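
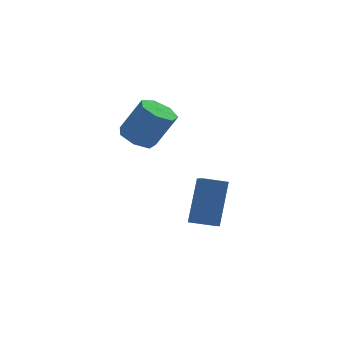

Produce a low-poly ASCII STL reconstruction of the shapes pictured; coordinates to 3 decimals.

solid 
facet normal -0.485 0.103 -0.869
outer loop
vertex -1.411 2.354 1.261
vertex -1.948 1.825 1.498
vertex -1.954 2.609 1.594
endloop
endfacet
facet normal 0.373 0.923 -0.099
outer loop
vertex -1.411 2.354 1.261
vertex -1.954 2.609 1.594
vertex -0.616 2.185 2.686
endloop
endfacet
facet normal 0.372 0.923 -0.098
outer loop
vertex -0.616 2.185 2.686
vertex -1.954 2.609 1.594
vertex -1.158 2.439 3.019
endloop
endfacet
facet normal 0.485 -0.104 0.868
outer loop
vertex -0.616 2.185 2.686
vertex -1.158 2.439 3.019
vertex -1.152 1.655 2.922
endloop
endfacet
facet normal -0.485 0.103 -0.868
outer loop
vertex -1.954 2.609 1.594
vertex -1.948 1.825 1.498
vertex -2.492 2.273 1.855
endloop
endfacet
facet normal -0.386 0.866 0.319
outer loop
vertex -1.954 2.609 1.594
vertex -2.492 2.273 1.855
vertex -1.158 2.439 3.019
endloop
endfacet
facet normal -0.386 0.865 0.319
outer loop
vertex -1.158 2.439 3.019
vertex -2.492 2.273 1.855
vertex -1.696 2.103 3.279
endloop
endfacet
facet normal 0.485 -0.104 0.869
outer loop
vertex -1.158 2.439 3.019
vertex -1.696 2.103 3.279
vertex -1.152 1.655 2.922
endloop
endfacet
facet normal -0.485 0.104 -0.869
outer loop
vertex -2.492 2.273 1.855
vertex -1.948 1.825 1.498
vertex -2.62 1.599 1.846
endloop
endfacet
facet normal -0.854 0.156 0.496
outer loop
vertex -2.492 2.273 1.855
vertex -2.62 1.599 1.846
vertex -1.696 2.103 3.279
endloop
endfacet
facet normal -0.854 0.158 0.495
outer loop
vertex -1.696 2.103 3.279
vertex -2.62 1.599 1.846
vertex -1.825 1.43 3.271
endloop
endfacet
facet normal 0.485 -0.103 0.868
outer loop
vertex -1.696 2.103 3.279
vertex -1.825 1.43 3.271
vertex -1.152 1.655 2.922
endloop
endfacet
facet normal -0.485 0.104 -0.869
outer loop
vertex -2.62 1.599 1.846
vertex -1.948 1.825 1.498
vertex -2.242 1.096 1.575
endloop
endfacet
facet normal -0.679 -0.671 0.299
outer loop
vertex -2.62 1.599 1.846
vertex -2.242 1.096 1.575
vertex -1.825 1.43 3.271
endloop
endfacet
facet normal -0.679 -0.670 0.299
outer loop
vertex -1.825 1.43 3.271
vertex -2.242 1.096 1.575
vertex -1.447 0.926 3.0
endloop
endfacet
facet normal 0.485 -0.103 0.868
outer loop
vertex -1.825 1.43 3.271
vertex -1.447 0.926 3.0
vertex -1.152 1.655 2.922
endloop
endfacet
facet normal -0.484 0.103 -0.869
outer loop
vertex -2.242 1.096 1.575
vertex -1.948 1.825 1.498
vertex -1.642 1.141 1.246
endloop
endfacet
facet normal 0.007 -0.992 -0.122
outer loop
vertex -2.242 1.096 1.575
vertex -1.642 1.141 1.246
vertex -1.447 0.926 3.0
endloop
endfacet
facet normal 0.009 -0.992 -0.123
outer loop
vertex -1.447 0.926 3.0
vertex -1.642 1.141 1.246
vertex -0.847 0.972 2.67
endloop
endfacet
facet normal 0.485 -0.104 0.868
outer loop
vertex -1.447 0.926 3.0
vertex -0.847 0.972 2.67
vertex -1.152 1.655 2.922
endloop
endfacet
facet normal -0.485 0.103 -0.868
outer loop
vertex -1.642 1.141 1.246
vertex -1.948 1.825 1.498
vertex -1.273 1.701 1.106
endloop
endfacet
facet normal 0.689 -0.567 -0.452
outer loop
vertex -1.642 1.141 1.246
vertex -1.273 1.701 1.106
vertex -0.847 0.972 2.67
endloop
endfacet
facet normal 0.689 -0.567 -0.452
outer loop
vertex -0.847 0.972 2.67
vertex -1.273 1.701 1.106
vertex -0.477 1.532 2.531
endloop
endfacet
facet normal 0.484 -0.104 0.869
outer loop
vertex -0.847 0.972 2.67
vertex -0.477 1.532 2.531
vertex -1.152 1.655 2.922
endloop
endfacet
facet normal -0.485 0.104 -0.868
outer loop
vertex -1.273 1.701 1.106
vertex -1.948 1.825 1.498
vertex -1.411 2.354 1.261
endloop
endfacet
facet normal 0.851 0.285 -0.442
outer loop
vertex -1.273 1.701 1.106
vertex -1.411 2.354 1.261
vertex -0.477 1.532 2.531
endloop
endfacet
facet normal 0.851 0.286 -0.441
outer loop
vertex -0.477 1.532 2.531
vertex -1.411 2.354 1.261
vertex -0.616 2.185 2.686
endloop
endfacet
facet normal 0.484 -0.103 0.869
outer loop
vertex -0.477 1.532 2.531
vertex -0.616 2.185 2.686
vertex -1.152 1.655 2.922
endloop
endfacet
facet normal -0.953 0.223 0.205
outer loop
vertex 0.176 0.599 -0.271
vertex 0.293 1.703 -0.928
vertex -0.416 -0.358 -1.985
endloop
endfacet
facet normal -0.091 -0.856 0.509
outer loop
vertex 0.547 -0.583 -2.192
vertex 0.176 0.599 -0.271
vertex -0.416 -0.358 -1.985
endloop
endfacet
facet normal -0.953 0.223 0.204
outer loop
vertex -0.416 -0.358 -1.985
vertex 0.293 1.703 -0.928
vertex -0.298 0.746 -2.642
endloop
endfacet
facet normal -0.289 -0.467 -0.836
outer loop
vertex -0.298 0.746 -2.642
vertex 0.547 -0.583 -2.192
vertex -0.416 -0.358 -1.985
endloop
endfacet
facet normal 0.289 0.467 0.836
outer loop
vertex 0.176 0.599 -0.271
vertex 1.256 1.478 -1.135
vertex 0.293 1.703 -0.928
endloop
endfacet
facet normal -0.091 -0.856 0.509
outer loop
vertex 1.138 0.374 -0.478
vertex 0.176 0.599 -0.271
vertex 0.547 -0.583 -2.192
endloop
endfacet
facet normal 0.289 0.467 0.836
outer loop
vertex 1.138 0.374 -0.478
vertex 1.256 1.478 -1.135
vertex 0.176 0.599 -0.271
endloop
endfacet
facet normal 0.091 0.856 -0.509
outer loop
vertex 0.293 1.703 -0.928
vertex 1.256 1.478 -1.135
vertex -0.298 0.746 -2.642
endloop
endfacet
facet normal -0.289 -0.467 -0.836
outer loop
vertex 0.664 0.521 -2.849
vertex 0.547 -0.583 -2.192
vertex -0.298 0.746 -2.642
endloop
endfacet
facet normal 0.091 0.856 -0.509
outer loop
vertex -0.298 0.746 -2.642
vertex 1.256 1.478 -1.135
vertex 0.664 0.521 -2.849
endloop
endfacet
facet normal 0.953 -0.223 -0.204
outer loop
vertex 0.664 0.521 -2.849
vertex 1.138 0.374 -0.478
vertex 0.547 -0.583 -2.192
endloop
endfacet
facet normal 0.953 -0.223 -0.204
outer loop
vertex 1.256 1.478 -1.135
vertex 1.138 0.374 -0.478
vertex 0.664 0.521 -2.849
endloop
endfacet

endsolid


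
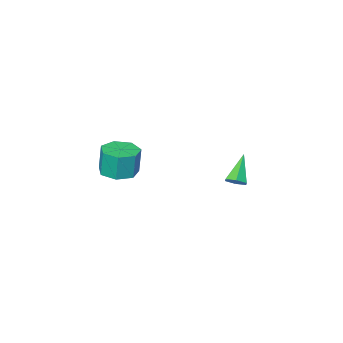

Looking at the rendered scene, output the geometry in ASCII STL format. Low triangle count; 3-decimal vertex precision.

solid 
facet normal 0.560 0.396 -0.728
outer loop
vertex -2.71 0.892 -4.14
vertex -2.947 0.545 -4.511
vertex -3.174 1.048 -4.412
endloop
endfacet
facet normal -0.147 0.729 0.669
outer loop
vertex -2.71 0.892 -4.14
vertex -3.174 1.048 -4.412
vertex -3.873 -0.105 -3.309
endloop
endfacet
facet normal 0.560 0.396 -0.727
outer loop
vertex -3.174 1.048 -4.412
vertex -2.947 0.545 -4.511
vertex -3.411 0.702 -4.783
endloop
endfacet
facet normal -0.841 0.541 0.033
outer loop
vertex -3.174 1.048 -4.412
vertex -3.411 0.702 -4.783
vertex -3.873 -0.105 -3.309
endloop
endfacet
facet normal 0.560 0.394 -0.729
outer loop
vertex -3.411 0.702 -4.783
vertex -2.947 0.545 -4.511
vertex -3.185 0.199 -4.881
endloop
endfacet
facet normal -0.852 -0.299 -0.431
outer loop
vertex -3.411 0.702 -4.783
vertex -3.185 0.199 -4.881
vertex -3.873 -0.105 -3.309
endloop
endfacet
facet normal 0.560 0.394 -0.729
outer loop
vertex -3.185 0.199 -4.881
vertex -2.947 0.545 -4.511
vertex -2.721 0.043 -4.609
endloop
endfacet
facet normal -0.169 -0.951 -0.258
outer loop
vertex -3.185 0.199 -4.881
vertex -2.721 0.043 -4.609
vertex -3.873 -0.105 -3.309
endloop
endfacet
facet normal 0.562 0.395 -0.727
outer loop
vertex -2.721 0.043 -4.609
vertex -2.947 0.545 -4.511
vertex -2.484 0.389 -4.238
endloop
endfacet
facet normal 0.524 -0.764 0.377
outer loop
vertex -2.721 0.043 -4.609
vertex -2.484 0.389 -4.238
vertex -3.873 -0.105 -3.309
endloop
endfacet
facet normal 0.562 0.394 -0.727
outer loop
vertex -2.484 0.389 -4.238
vertex -2.947 0.545 -4.511
vertex -2.71 0.892 -4.14
endloop
endfacet
facet normal 0.535 0.077 0.841
outer loop
vertex -2.484 0.389 -4.238
vertex -2.71 0.892 -4.14
vertex -3.873 -0.105 -3.309
endloop
endfacet
facet normal 0.058 -0.054 -0.997
outer loop
vertex 3.528 -0.536 -2.335
vertex 2.629 -0.517 -2.388
vertex 3.206 0.174 -2.392
endloop
endfacet
facet normal 0.909 0.415 0.030
outer loop
vertex 3.528 -0.536 -2.335
vertex 3.206 0.174 -2.392
vertex 3.449 -0.462 -0.979
endloop
endfacet
facet normal 0.910 0.414 0.030
outer loop
vertex 3.449 -0.462 -0.979
vertex 3.206 0.174 -2.392
vertex 3.128 0.248 -1.036
endloop
endfacet
facet normal -0.058 0.054 0.997
outer loop
vertex 3.449 -0.462 -0.979
vertex 3.128 0.248 -1.036
vertex 2.551 -0.443 -1.032
endloop
endfacet
facet normal 0.058 -0.054 -0.997
outer loop
vertex 3.206 0.174 -2.392
vertex 2.629 -0.517 -2.388
vertex 2.451 0.363 -2.446
endloop
endfacet
facet normal 0.245 0.969 -0.039
outer loop
vertex 3.206 0.174 -2.392
vertex 2.451 0.363 -2.446
vertex 3.128 0.248 -1.036
endloop
endfacet
facet normal 0.245 0.969 -0.039
outer loop
vertex 3.128 0.248 -1.036
vertex 2.451 0.363 -2.446
vertex 2.372 0.437 -1.09
endloop
endfacet
facet normal -0.058 0.054 0.997
outer loop
vertex 3.128 0.248 -1.036
vertex 2.372 0.437 -1.09
vertex 2.551 -0.443 -1.032
endloop
endfacet
facet normal 0.057 -0.054 -0.997
outer loop
vertex 2.451 0.363 -2.446
vertex 2.629 -0.517 -2.388
vertex 1.829 -0.11 -2.456
endloop
endfacet
facet normal -0.603 0.794 -0.078
outer loop
vertex 2.451 0.363 -2.446
vertex 1.829 -0.11 -2.456
vertex 2.372 0.437 -1.09
endloop
endfacet
facet normal -0.603 0.794 -0.078
outer loop
vertex 2.372 0.437 -1.09
vertex 1.829 -0.11 -2.456
vertex 1.751 -0.036 -1.101
endloop
endfacet
facet normal -0.059 0.054 0.997
outer loop
vertex 2.372 0.437 -1.09
vertex 1.751 -0.036 -1.101
vertex 2.551 -0.443 -1.032
endloop
endfacet
facet normal 0.057 -0.054 -0.997
outer loop
vertex 1.829 -0.11 -2.456
vertex 2.629 -0.517 -2.388
vertex 1.811 -0.89 -2.415
endloop
endfacet
facet normal -0.998 0.020 -0.059
outer loop
vertex 1.829 -0.11 -2.456
vertex 1.811 -0.89 -2.415
vertex 1.751 -0.036 -1.101
endloop
endfacet
facet normal -0.998 0.021 -0.059
outer loop
vertex 1.751 -0.036 -1.101
vertex 1.811 -0.89 -2.415
vertex 1.732 -0.816 -1.059
endloop
endfacet
facet normal -0.058 0.055 0.997
outer loop
vertex 1.751 -0.036 -1.101
vertex 1.732 -0.816 -1.059
vertex 2.551 -0.443 -1.032
endloop
endfacet
facet normal 0.058 -0.055 -0.997
outer loop
vertex 1.811 -0.89 -2.415
vertex 2.629 -0.517 -2.388
vertex 2.408 -1.389 -2.353
endloop
endfacet
facet normal -0.642 -0.767 0.004
outer loop
vertex 1.811 -0.89 -2.415
vertex 2.408 -1.389 -2.353
vertex 1.732 -0.816 -1.059
endloop
endfacet
facet normal -0.641 -0.768 0.005
outer loop
vertex 1.732 -0.816 -1.059
vertex 2.408 -1.389 -2.353
vertex 2.33 -1.315 -0.998
endloop
endfacet
facet normal -0.057 0.053 0.997
outer loop
vertex 1.732 -0.816 -1.059
vertex 2.33 -1.315 -0.998
vertex 2.551 -0.443 -1.032
endloop
endfacet
facet normal 0.057 -0.054 -0.997
outer loop
vertex 2.408 -1.389 -2.353
vertex 2.629 -0.517 -2.388
vertex 3.172 -1.231 -2.318
endloop
endfacet
facet normal 0.199 -0.978 0.065
outer loop
vertex 2.408 -1.389 -2.353
vertex 3.172 -1.231 -2.318
vertex 2.33 -1.315 -0.998
endloop
endfacet
facet normal 0.199 -0.978 0.065
outer loop
vertex 2.33 -1.315 -0.998
vertex 3.172 -1.231 -2.318
vertex 3.094 -1.157 -0.962
endloop
endfacet
facet normal -0.058 0.054 0.997
outer loop
vertex 2.33 -1.315 -0.998
vertex 3.094 -1.157 -0.962
vertex 2.551 -0.443 -1.032
endloop
endfacet
facet normal 0.058 -0.054 -0.997
outer loop
vertex 3.172 -1.231 -2.318
vertex 2.629 -0.517 -2.388
vertex 3.528 -0.536 -2.335
endloop
endfacet
facet normal 0.888 -0.453 0.076
outer loop
vertex 3.172 -1.231 -2.318
vertex 3.528 -0.536 -2.335
vertex 3.094 -1.157 -0.962
endloop
endfacet
facet normal 0.889 -0.452 0.076
outer loop
vertex 3.094 -1.157 -0.962
vertex 3.528 -0.536 -2.335
vertex 3.449 -0.462 -0.979
endloop
endfacet
facet normal -0.058 0.054 0.997
outer loop
vertex 3.094 -1.157 -0.962
vertex 3.449 -0.462 -0.979
vertex 2.551 -0.443 -1.032
endloop
endfacet

endsolid


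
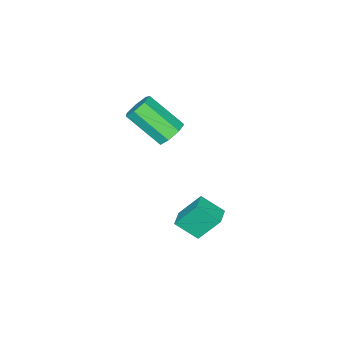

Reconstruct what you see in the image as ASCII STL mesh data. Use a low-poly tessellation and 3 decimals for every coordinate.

solid 
facet normal -0.852 -0.517 -0.083
outer loop
vertex 1.439 -1.759 -1.761
vertex 0.823 -0.966 -0.377
vertex 0.918 -0.774 -2.557
endloop
endfacet
facet normal 0.360 -0.464 -0.810
outer loop
vertex 1.677 -0.314 -2.483
vertex 1.439 -1.759 -1.761
vertex 0.918 -0.774 -2.557
endloop
endfacet
facet normal -0.852 -0.516 -0.083
outer loop
vertex 0.918 -0.774 -2.557
vertex 0.823 -0.966 -0.377
vertex 0.303 0.02 -1.173
endloop
endfacet
facet normal -0.379 0.720 -0.581
outer loop
vertex 0.303 0.02 -1.173
vertex 1.677 -0.314 -2.483
vertex 0.918 -0.774 -2.557
endloop
endfacet
facet normal 0.380 -0.720 0.581
outer loop
vertex 1.439 -1.759 -1.761
vertex 1.582 -0.506 -0.303
vertex 0.823 -0.966 -0.377
endloop
endfacet
facet normal 0.360 -0.464 -0.810
outer loop
vertex 2.197 -1.3 -1.687
vertex 1.439 -1.759 -1.761
vertex 1.677 -0.314 -2.483
endloop
endfacet
facet normal 0.379 -0.720 0.581
outer loop
vertex 2.197 -1.3 -1.687
vertex 1.582 -0.506 -0.303
vertex 1.439 -1.759 -1.761
endloop
endfacet
facet normal -0.360 0.464 0.810
outer loop
vertex 0.823 -0.966 -0.377
vertex 1.582 -0.506 -0.303
vertex 0.303 0.02 -1.173
endloop
endfacet
facet normal -0.379 0.720 -0.581
outer loop
vertex 1.061 0.479 -1.099
vertex 1.677 -0.314 -2.483
vertex 0.303 0.02 -1.173
endloop
endfacet
facet normal -0.360 0.464 0.810
outer loop
vertex 0.303 0.02 -1.173
vertex 1.582 -0.506 -0.303
vertex 1.061 0.479 -1.099
endloop
endfacet
facet normal 0.852 0.517 0.083
outer loop
vertex 1.061 0.479 -1.099
vertex 2.197 -1.3 -1.687
vertex 1.677 -0.314 -2.483
endloop
endfacet
facet normal 0.852 0.517 0.082
outer loop
vertex 1.582 -0.506 -0.303
vertex 2.197 -1.3 -1.687
vertex 1.061 0.479 -1.099
endloop
endfacet
facet normal -0.237 0.750 -0.618
outer loop
vertex 1.578 -2.745 2.725
vertex 0.863 -2.737 3.009
vertex 1.48 -2.344 3.249
endloop
endfacet
facet normal 0.960 0.277 -0.033
outer loop
vertex 1.578 -2.745 2.725
vertex 1.48 -2.344 3.249
vertex 2.093 -4.372 4.066
endloop
endfacet
facet normal 0.960 0.278 -0.031
outer loop
vertex 2.093 -4.372 4.066
vertex 1.48 -2.344 3.249
vertex 1.994 -3.97 4.591
endloop
endfacet
facet normal 0.237 -0.749 0.618
outer loop
vertex 2.093 -4.372 4.066
vertex 1.994 -3.97 4.591
vertex 1.377 -4.363 4.351
endloop
endfacet
facet normal -0.237 0.750 -0.618
outer loop
vertex 1.48 -2.344 3.249
vertex 0.863 -2.737 3.009
vertex 0.917 -2.238 3.594
endloop
endfacet
facet normal 0.485 0.643 0.593
outer loop
vertex 1.48 -2.344 3.249
vertex 0.917 -2.238 3.594
vertex 1.994 -3.97 4.591
endloop
endfacet
facet normal 0.484 0.643 0.594
outer loop
vertex 1.994 -3.97 4.591
vertex 0.917 -2.238 3.594
vertex 1.431 -3.864 4.935
endloop
endfacet
facet normal 0.237 -0.749 0.618
outer loop
vertex 1.994 -3.97 4.591
vertex 1.431 -3.864 4.935
vertex 1.377 -4.363 4.351
endloop
endfacet
facet normal -0.237 0.750 -0.618
outer loop
vertex 0.917 -2.238 3.594
vertex 0.863 -2.737 3.009
vertex 0.313 -2.508 3.498
endloop
endfacet
facet normal -0.357 0.524 0.773
outer loop
vertex 0.917 -2.238 3.594
vertex 0.313 -2.508 3.498
vertex 1.431 -3.864 4.935
endloop
endfacet
facet normal -0.358 0.524 0.773
outer loop
vertex 1.431 -3.864 4.935
vertex 0.313 -2.508 3.498
vertex 0.828 -4.134 4.839
endloop
endfacet
facet normal 0.237 -0.749 0.618
outer loop
vertex 1.431 -3.864 4.935
vertex 0.828 -4.134 4.839
vertex 1.377 -4.363 4.351
endloop
endfacet
facet normal -0.237 0.750 -0.618
outer loop
vertex 0.313 -2.508 3.498
vertex 0.863 -2.737 3.009
vertex 0.123 -2.95 3.034
endloop
endfacet
facet normal -0.929 0.011 0.370
outer loop
vertex 0.313 -2.508 3.498
vertex 0.123 -2.95 3.034
vertex 0.828 -4.134 4.839
endloop
endfacet
facet normal -0.929 0.011 0.370
outer loop
vertex 0.828 -4.134 4.839
vertex 0.123 -2.95 3.034
vertex 0.638 -4.577 4.375
endloop
endfacet
facet normal 0.237 -0.749 0.618
outer loop
vertex 0.828 -4.134 4.839
vertex 0.638 -4.577 4.375
vertex 1.377 -4.363 4.351
endloop
endfacet
facet normal -0.237 0.749 -0.619
outer loop
vertex 0.123 -2.95 3.034
vertex 0.863 -2.737 3.009
vertex 0.49 -3.232 2.552
endloop
endfacet
facet normal -0.801 -0.510 -0.312
outer loop
vertex 0.123 -2.95 3.034
vertex 0.49 -3.232 2.552
vertex 0.638 -4.577 4.375
endloop
endfacet
facet normal -0.801 -0.511 -0.312
outer loop
vertex 0.638 -4.577 4.375
vertex 0.49 -3.232 2.552
vertex 1.005 -4.858 3.893
endloop
endfacet
facet normal 0.237 -0.750 0.618
outer loop
vertex 0.638 -4.577 4.375
vertex 1.005 -4.858 3.893
vertex 1.377 -4.363 4.351
endloop
endfacet
facet normal -0.237 0.749 -0.618
outer loop
vertex 0.49 -3.232 2.552
vertex 0.863 -2.737 3.009
vertex 1.138 -3.141 2.414
endloop
endfacet
facet normal -0.071 -0.648 -0.758
outer loop
vertex 0.49 -3.232 2.552
vertex 1.138 -3.141 2.414
vertex 1.005 -4.858 3.893
endloop
endfacet
facet normal -0.071 -0.648 -0.758
outer loop
vertex 1.005 -4.858 3.893
vertex 1.138 -3.141 2.414
vertex 1.652 -4.767 3.755
endloop
endfacet
facet normal 0.237 -0.750 0.618
outer loop
vertex 1.005 -4.858 3.893
vertex 1.652 -4.767 3.755
vertex 1.377 -4.363 4.351
endloop
endfacet
facet normal -0.237 0.749 -0.618
outer loop
vertex 1.138 -3.141 2.414
vertex 0.863 -2.737 3.009
vertex 1.578 -2.745 2.725
endloop
endfacet
facet normal 0.715 -0.297 -0.633
outer loop
vertex 1.138 -3.141 2.414
vertex 1.578 -2.745 2.725
vertex 1.652 -4.767 3.755
endloop
endfacet
facet normal 0.714 -0.297 -0.634
outer loop
vertex 1.652 -4.767 3.755
vertex 1.578 -2.745 2.725
vertex 2.093 -4.372 4.066
endloop
endfacet
facet normal 0.236 -0.750 0.618
outer loop
vertex 1.652 -4.767 3.755
vertex 2.093 -4.372 4.066
vertex 1.377 -4.363 4.351
endloop
endfacet

endsolid


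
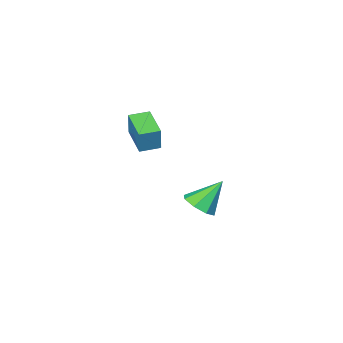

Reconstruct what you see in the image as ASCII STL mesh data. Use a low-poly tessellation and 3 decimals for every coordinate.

solid 
facet normal -0.941 0.327 0.084
outer loop
vertex 1.06 -1.102 3.405
vertex 1.525 0.342 2.998
vertex 0.861 -1.371 2.221
endloop
endfacet
facet normal -0.297 -0.919 0.259
outer loop
vertex 1.755 -1.682 2.142
vertex 1.06 -1.102 3.405
vertex 0.861 -1.371 2.221
endloop
endfacet
facet normal -0.941 0.327 0.084
outer loop
vertex 0.861 -1.371 2.221
vertex 1.525 0.342 2.998
vertex 1.326 0.072 1.815
endloop
endfacet
facet normal -0.161 -0.219 -0.962
outer loop
vertex 1.326 0.072 1.815
vertex 1.755 -1.682 2.142
vertex 0.861 -1.371 2.221
endloop
endfacet
facet normal 0.161 0.219 0.962
outer loop
vertex 1.06 -1.102 3.405
vertex 2.419 0.031 2.919
vertex 1.525 0.342 2.998
endloop
endfacet
facet normal -0.296 -0.919 0.260
outer loop
vertex 1.954 -1.412 3.325
vertex 1.06 -1.102 3.405
vertex 1.755 -1.682 2.142
endloop
endfacet
facet normal 0.162 0.219 0.962
outer loop
vertex 1.954 -1.412 3.325
vertex 2.419 0.031 2.919
vertex 1.06 -1.102 3.405
endloop
endfacet
facet normal 0.297 0.919 -0.260
outer loop
vertex 1.525 0.342 2.998
vertex 2.419 0.031 2.919
vertex 1.326 0.072 1.815
endloop
endfacet
facet normal -0.162 -0.219 -0.962
outer loop
vertex 2.22 -0.238 1.735
vertex 1.755 -1.682 2.142
vertex 1.326 0.072 1.815
endloop
endfacet
facet normal 0.296 0.920 -0.259
outer loop
vertex 1.326 0.072 1.815
vertex 2.419 0.031 2.919
vertex 2.22 -0.238 1.735
endloop
endfacet
facet normal 0.941 -0.327 -0.084
outer loop
vertex 2.22 -0.238 1.735
vertex 1.954 -1.412 3.325
vertex 1.755 -1.682 2.142
endloop
endfacet
facet normal 0.941 -0.327 -0.084
outer loop
vertex 2.419 0.031 2.919
vertex 1.954 -1.412 3.325
vertex 2.22 -0.238 1.735
endloop
endfacet
facet normal 0.598 -0.193 -0.778
outer loop
vertex -0.863 -0.563 -2.858
vertex -1.502 -1.037 -3.232
vertex -1.259 -0.191 -3.255
endloop
endfacet
facet normal 0.237 0.816 0.528
outer loop
vertex -0.863 -0.563 -2.858
vertex -1.259 -0.191 -3.255
vertex -2.538 -0.703 -1.888
endloop
endfacet
facet normal 0.599 -0.193 -0.777
outer loop
vertex -1.259 -0.191 -3.255
vertex -1.502 -1.037 -3.232
vertex -1.798 -0.315 -3.64
endloop
endfacet
facet normal -0.285 0.954 0.091
outer loop
vertex -1.259 -0.191 -3.255
vertex -1.798 -0.315 -3.64
vertex -2.538 -0.703 -1.888
endloop
endfacet
facet normal 0.598 -0.194 -0.778
outer loop
vertex -1.798 -0.315 -3.64
vertex -1.502 -1.037 -3.232
vertex -2.164 -0.862 -3.785
endloop
endfacet
facet normal -0.788 0.581 -0.204
outer loop
vertex -1.798 -0.315 -3.64
vertex -2.164 -0.862 -3.785
vertex -2.538 -0.703 -1.888
endloop
endfacet
facet normal 0.599 -0.193 -0.778
outer loop
vertex -2.164 -0.862 -3.785
vertex -1.502 -1.037 -3.232
vertex -2.142 -1.511 -3.607
endloop
endfacet
facet normal -0.979 -0.084 -0.186
outer loop
vertex -2.164 -0.862 -3.785
vertex -2.142 -1.511 -3.607
vertex -2.538 -0.703 -1.888
endloop
endfacet
facet normal 0.599 -0.193 -0.777
outer loop
vertex -2.142 -1.511 -3.607
vertex -1.502 -1.037 -3.232
vertex -1.745 -1.882 -3.209
endloop
endfacet
facet normal -0.745 -0.653 0.135
outer loop
vertex -2.142 -1.511 -3.607
vertex -1.745 -1.882 -3.209
vertex -2.538 -0.703 -1.888
endloop
endfacet
facet normal 0.598 -0.193 -0.778
outer loop
vertex -1.745 -1.882 -3.209
vertex -1.502 -1.037 -3.232
vertex -1.206 -1.759 -2.825
endloop
endfacet
facet normal -0.226 -0.790 0.570
outer loop
vertex -1.745 -1.882 -3.209
vertex -1.206 -1.759 -2.825
vertex -2.538 -0.703 -1.888
endloop
endfacet
facet normal 0.599 -0.193 -0.778
outer loop
vertex -1.206 -1.759 -2.825
vertex -1.502 -1.037 -3.232
vertex -0.84 -1.212 -2.679
endloop
endfacet
facet normal 0.278 -0.417 0.865
outer loop
vertex -1.206 -1.759 -2.825
vertex -0.84 -1.212 -2.679
vertex -2.538 -0.703 -1.888
endloop
endfacet
facet normal 0.598 -0.193 -0.778
outer loop
vertex -0.84 -1.212 -2.679
vertex -1.502 -1.037 -3.232
vertex -0.863 -0.563 -2.858
endloop
endfacet
facet normal 0.469 0.250 0.847
outer loop
vertex -0.84 -1.212 -2.679
vertex -0.863 -0.563 -2.858
vertex -2.538 -0.703 -1.888
endloop
endfacet

endsolid


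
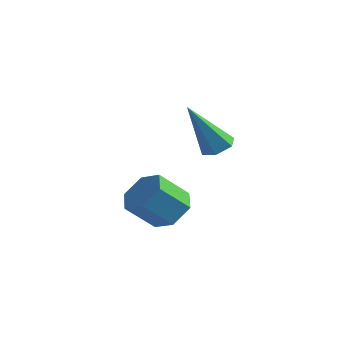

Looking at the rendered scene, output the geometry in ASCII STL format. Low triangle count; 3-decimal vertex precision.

solid 
facet normal 0.405 0.597 -0.693
outer loop
vertex -3.062 0.048 -3.143
vertex -3.721 0.152 -3.439
vertex -3.482 0.599 -2.914
endloop
endfacet
facet normal 0.711 0.272 0.649
outer loop
vertex -3.062 0.048 -3.143
vertex -3.482 0.599 -2.914
vertex -3.539 -0.655 -2.325
endloop
endfacet
facet normal 0.711 0.272 0.649
outer loop
vertex -3.539 -0.655 -2.325
vertex -3.482 0.599 -2.914
vertex -3.959 -0.104 -2.096
endloop
endfacet
facet normal -0.404 -0.596 0.694
outer loop
vertex -3.539 -0.655 -2.325
vertex -3.959 -0.104 -2.096
vertex -4.199 -0.552 -2.621
endloop
endfacet
facet normal 0.405 0.597 -0.693
outer loop
vertex -3.482 0.599 -2.914
vertex -3.721 0.152 -3.439
vertex -4.141 0.703 -3.21
endloop
endfacet
facet normal -0.143 0.790 0.596
outer loop
vertex -3.482 0.599 -2.914
vertex -4.141 0.703 -3.21
vertex -3.959 -0.104 -2.096
endloop
endfacet
facet normal -0.143 0.790 0.596
outer loop
vertex -3.959 -0.104 -2.096
vertex -4.141 0.703 -3.21
vertex -4.619 -0.0 -2.392
endloop
endfacet
facet normal -0.405 -0.596 0.694
outer loop
vertex -3.959 -0.104 -2.096
vertex -4.619 -0.0 -2.392
vertex -4.199 -0.552 -2.621
endloop
endfacet
facet normal 0.404 0.596 -0.694
outer loop
vertex -4.141 0.703 -3.21
vertex -3.721 0.152 -3.439
vertex -4.381 0.255 -3.735
endloop
endfacet
facet normal -0.853 0.519 -0.053
outer loop
vertex -4.141 0.703 -3.21
vertex -4.381 0.255 -3.735
vertex -4.619 -0.0 -2.392
endloop
endfacet
facet normal -0.854 0.518 -0.053
outer loop
vertex -4.619 -0.0 -2.392
vertex -4.381 0.255 -3.735
vertex -4.858 -0.448 -2.917
endloop
endfacet
facet normal -0.405 -0.596 0.693
outer loop
vertex -4.619 -0.0 -2.392
vertex -4.858 -0.448 -2.917
vertex -4.199 -0.552 -2.621
endloop
endfacet
facet normal 0.404 0.596 -0.694
outer loop
vertex -4.381 0.255 -3.735
vertex -3.721 0.152 -3.439
vertex -3.961 -0.296 -3.964
endloop
endfacet
facet normal -0.711 -0.272 -0.649
outer loop
vertex -4.381 0.255 -3.735
vertex -3.961 -0.296 -3.964
vertex -4.858 -0.448 -2.917
endloop
endfacet
facet normal -0.711 -0.272 -0.649
outer loop
vertex -4.858 -0.448 -2.917
vertex -3.961 -0.296 -3.964
vertex -4.438 -0.999 -3.146
endloop
endfacet
facet normal -0.405 -0.597 0.693
outer loop
vertex -4.858 -0.448 -2.917
vertex -4.438 -0.999 -3.146
vertex -4.199 -0.552 -2.621
endloop
endfacet
facet normal 0.405 0.596 -0.694
outer loop
vertex -3.961 -0.296 -3.964
vertex -3.721 0.152 -3.439
vertex -3.301 -0.4 -3.668
endloop
endfacet
facet normal 0.143 -0.790 -0.596
outer loop
vertex -3.961 -0.296 -3.964
vertex -3.301 -0.4 -3.668
vertex -4.438 -0.999 -3.146
endloop
endfacet
facet normal 0.143 -0.790 -0.596
outer loop
vertex -4.438 -0.999 -3.146
vertex -3.301 -0.4 -3.668
vertex -3.779 -1.103 -2.85
endloop
endfacet
facet normal -0.405 -0.597 0.693
outer loop
vertex -4.438 -0.999 -3.146
vertex -3.779 -1.103 -2.85
vertex -4.199 -0.552 -2.621
endloop
endfacet
facet normal 0.405 0.596 -0.693
outer loop
vertex -3.301 -0.4 -3.668
vertex -3.721 0.152 -3.439
vertex -3.062 0.048 -3.143
endloop
endfacet
facet normal 0.854 -0.518 0.054
outer loop
vertex -3.301 -0.4 -3.668
vertex -3.062 0.048 -3.143
vertex -3.779 -1.103 -2.85
endloop
endfacet
facet normal 0.854 -0.518 0.052
outer loop
vertex -3.779 -1.103 -2.85
vertex -3.062 0.048 -3.143
vertex -3.539 -0.655 -2.325
endloop
endfacet
facet normal -0.404 -0.596 0.694
outer loop
vertex -3.779 -1.103 -2.85
vertex -3.539 -0.655 -2.325
vertex -4.199 -0.552 -2.621
endloop
endfacet
facet normal 0.321 0.370 -0.872
outer loop
vertex -2.416 1.131 -0.801
vertex -2.674 0.768 -1.05
vertex -2.898 1.214 -0.943
endloop
endfacet
facet normal -0.042 0.794 0.607
outer loop
vertex -2.416 1.131 -0.801
vertex -2.898 1.214 -0.943
vertex -3.226 0.132 0.45
endloop
endfacet
facet normal 0.321 0.370 -0.872
outer loop
vertex -2.898 1.214 -0.943
vertex -2.674 0.768 -1.05
vertex -3.156 0.851 -1.192
endloop
endfacet
facet normal -0.855 0.487 0.177
outer loop
vertex -2.898 1.214 -0.943
vertex -3.156 0.851 -1.192
vertex -3.226 0.132 0.45
endloop
endfacet
facet normal 0.321 0.371 -0.872
outer loop
vertex -3.156 0.851 -1.192
vertex -2.674 0.768 -1.05
vertex -2.932 0.406 -1.299
endloop
endfacet
facet normal -0.892 -0.398 -0.212
outer loop
vertex -3.156 0.851 -1.192
vertex -2.932 0.406 -1.299
vertex -3.226 0.132 0.45
endloop
endfacet
facet normal 0.322 0.370 -0.871
outer loop
vertex -2.932 0.406 -1.299
vertex -2.674 0.768 -1.05
vertex -2.449 0.323 -1.156
endloop
endfacet
facet normal -0.117 -0.978 -0.173
outer loop
vertex -2.932 0.406 -1.299
vertex -2.449 0.323 -1.156
vertex -3.226 0.132 0.45
endloop
endfacet
facet normal 0.322 0.370 -0.871
outer loop
vertex -2.449 0.323 -1.156
vertex -2.674 0.768 -1.05
vertex -2.191 0.685 -0.907
endloop
endfacet
facet normal 0.695 -0.672 0.256
outer loop
vertex -2.449 0.323 -1.156
vertex -2.191 0.685 -0.907
vertex -3.226 0.132 0.45
endloop
endfacet
facet normal 0.322 0.369 -0.872
outer loop
vertex -2.191 0.685 -0.907
vertex -2.674 0.768 -1.05
vertex -2.416 1.131 -0.801
endloop
endfacet
facet normal 0.732 0.216 0.646
outer loop
vertex -2.191 0.685 -0.907
vertex -2.416 1.131 -0.801
vertex -3.226 0.132 0.45
endloop
endfacet

endsolid


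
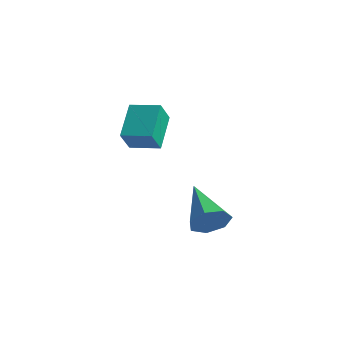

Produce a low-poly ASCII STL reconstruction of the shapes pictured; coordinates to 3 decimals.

solid 
facet normal -0.930 -0.349 -0.117
outer loop
vertex -2.887 0.486 4.479
vertex -3.035 1.201 3.526
vertex -2.273 -0.795 3.422
endloop
endfacet
facet normal 0.124 -0.596 0.794
outer loop
vertex -1.065 -0.341 3.574
vertex -2.887 0.486 4.479
vertex -2.273 -0.795 3.422
endloop
endfacet
facet normal -0.930 -0.349 -0.117
outer loop
vertex -2.273 -0.795 3.422
vertex -3.035 1.201 3.526
vertex -2.422 -0.08 2.47
endloop
endfacet
facet normal 0.347 -0.723 -0.597
outer loop
vertex -2.422 -0.08 2.47
vertex -1.065 -0.341 3.574
vertex -2.273 -0.795 3.422
endloop
endfacet
facet normal -0.347 0.724 0.597
outer loop
vertex -2.887 0.486 4.479
vertex -1.827 1.655 3.678
vertex -3.035 1.201 3.526
endloop
endfacet
facet normal 0.124 -0.595 0.794
outer loop
vertex -1.678 0.94 4.63
vertex -2.887 0.486 4.479
vertex -1.065 -0.341 3.574
endloop
endfacet
facet normal -0.346 0.723 0.597
outer loop
vertex -1.678 0.94 4.63
vertex -1.827 1.655 3.678
vertex -2.887 0.486 4.479
endloop
endfacet
facet normal -0.124 0.595 -0.794
outer loop
vertex -3.035 1.201 3.526
vertex -1.827 1.655 3.678
vertex -2.422 -0.08 2.47
endloop
endfacet
facet normal 0.346 -0.724 -0.597
outer loop
vertex -1.213 0.374 2.621
vertex -1.065 -0.341 3.574
vertex -2.422 -0.08 2.47
endloop
endfacet
facet normal -0.124 0.595 -0.794
outer loop
vertex -2.422 -0.08 2.47
vertex -1.827 1.655 3.678
vertex -1.213 0.374 2.621
endloop
endfacet
facet normal 0.930 0.349 0.117
outer loop
vertex -1.213 0.374 2.621
vertex -1.678 0.94 4.63
vertex -1.065 -0.341 3.574
endloop
endfacet
facet normal 0.930 0.349 0.117
outer loop
vertex -1.827 1.655 3.678
vertex -1.678 0.94 4.63
vertex -1.213 0.374 2.621
endloop
endfacet
facet normal 0.753 -0.492 -0.437
outer loop
vertex 3.296 -1.51 1.407
vertex 2.807 -1.654 0.726
vertex 3.324 -0.997 0.878
endloop
endfacet
facet normal 0.369 0.657 0.657
outer loop
vertex 3.296 -1.51 1.407
vertex 3.324 -0.997 0.878
vertex 1.173 -0.586 1.674
endloop
endfacet
facet normal 0.753 -0.492 -0.437
outer loop
vertex 3.324 -0.997 0.878
vertex 2.807 -1.654 0.726
vertex 2.963 -0.979 0.235
endloop
endfacet
facet normal 0.164 0.984 -0.065
outer loop
vertex 3.324 -0.997 0.878
vertex 2.963 -0.979 0.235
vertex 1.173 -0.586 1.674
endloop
endfacet
facet normal 0.753 -0.492 -0.437
outer loop
vertex 2.963 -0.979 0.235
vertex 2.807 -1.654 0.726
vertex 2.485 -1.469 -0.038
endloop
endfacet
facet normal -0.353 0.694 -0.628
outer loop
vertex 2.963 -0.979 0.235
vertex 2.485 -1.469 -0.038
vertex 1.173 -0.586 1.674
endloop
endfacet
facet normal 0.753 -0.492 -0.437
outer loop
vertex 2.485 -1.469 -0.038
vertex 2.807 -1.654 0.726
vertex 2.249 -2.099 0.265
endloop
endfacet
facet normal -0.793 0.004 -0.610
outer loop
vertex 2.485 -1.469 -0.038
vertex 2.249 -2.099 0.265
vertex 1.173 -0.586 1.674
endloop
endfacet
facet normal 0.753 -0.492 -0.437
outer loop
vertex 2.249 -2.099 0.265
vertex 2.807 -1.654 0.726
vertex 2.433 -2.394 0.915
endloop
endfacet
facet normal -0.825 -0.565 -0.023
outer loop
vertex 2.249 -2.099 0.265
vertex 2.433 -2.394 0.915
vertex 1.173 -0.586 1.674
endloop
endfacet
facet normal 0.753 -0.492 -0.436
outer loop
vertex 2.433 -2.394 0.915
vertex 2.807 -1.654 0.726
vertex 2.899 -2.132 1.424
endloop
endfacet
facet normal -0.425 -0.586 0.690
outer loop
vertex 2.433 -2.394 0.915
vertex 2.899 -2.132 1.424
vertex 1.173 -0.586 1.674
endloop
endfacet
facet normal 0.753 -0.492 -0.437
outer loop
vertex 2.899 -2.132 1.424
vertex 2.807 -1.654 0.726
vertex 3.296 -1.51 1.407
endloop
endfacet
facet normal 0.107 -0.041 0.993
outer loop
vertex 2.899 -2.132 1.424
vertex 3.296 -1.51 1.407
vertex 1.173 -0.586 1.674
endloop
endfacet

endsolid


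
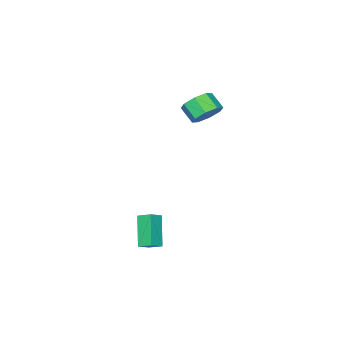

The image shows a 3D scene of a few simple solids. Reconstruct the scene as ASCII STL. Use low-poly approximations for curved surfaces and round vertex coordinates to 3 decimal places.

solid 
facet normal 0.035 0.767 -0.641
outer loop
vertex -1.977 -1.067 0.271
vertex -2.7 -0.663 0.715
vertex -1.764 -0.632 0.803
endloop
endfacet
facet normal 0.955 -0.215 -0.206
outer loop
vertex -1.977 -1.067 0.271
vertex -1.764 -0.632 0.803
vertex -2.017 -1.942 1.001
endloop
endfacet
facet normal 0.955 -0.215 -0.204
outer loop
vertex -2.017 -1.942 1.001
vertex -1.764 -0.632 0.803
vertex -1.805 -1.507 1.534
endloop
endfacet
facet normal -0.036 -0.767 0.641
outer loop
vertex -2.017 -1.942 1.001
vertex -1.805 -1.507 1.534
vertex -2.74 -1.537 1.445
endloop
endfacet
facet normal 0.035 0.767 -0.641
outer loop
vertex -1.764 -0.632 0.803
vertex -2.7 -0.663 0.715
vertex -2.1 -0.215 1.284
endloop
endfacet
facet normal 0.884 0.275 0.379
outer loop
vertex -1.764 -0.632 0.803
vertex -2.1 -0.215 1.284
vertex -1.805 -1.507 1.534
endloop
endfacet
facet normal 0.883 0.275 0.379
outer loop
vertex -1.805 -1.507 1.534
vertex -2.1 -0.215 1.284
vertex -2.141 -1.09 2.014
endloop
endfacet
facet normal -0.036 -0.767 0.641
outer loop
vertex -1.805 -1.507 1.534
vertex -2.141 -1.09 2.014
vertex -2.74 -1.537 1.445
endloop
endfacet
facet normal 0.036 0.767 -0.641
outer loop
vertex -2.1 -0.215 1.284
vertex -2.7 -0.663 0.715
vertex -2.787 -0.06 1.431
endloop
endfacet
facet normal 0.295 0.604 0.741
outer loop
vertex -2.1 -0.215 1.284
vertex -2.787 -0.06 1.431
vertex -2.141 -1.09 2.014
endloop
endfacet
facet normal 0.296 0.604 0.740
outer loop
vertex -2.141 -1.09 2.014
vertex -2.787 -0.06 1.431
vertex -2.828 -0.935 2.162
endloop
endfacet
facet normal -0.035 -0.768 0.640
outer loop
vertex -2.141 -1.09 2.014
vertex -2.828 -0.935 2.162
vertex -2.74 -1.537 1.445
endloop
endfacet
facet normal 0.036 0.767 -0.641
outer loop
vertex -2.787 -0.06 1.431
vertex -2.7 -0.663 0.715
vertex -3.423 -0.258 1.159
endloop
endfacet
facet normal -0.466 0.580 0.668
outer loop
vertex -2.787 -0.06 1.431
vertex -3.423 -0.258 1.159
vertex -2.828 -0.935 2.162
endloop
endfacet
facet normal -0.468 0.579 0.668
outer loop
vertex -2.828 -0.935 2.162
vertex -3.423 -0.258 1.159
vertex -3.463 -1.133 1.889
endloop
endfacet
facet normal -0.036 -0.768 0.640
outer loop
vertex -2.828 -0.935 2.162
vertex -3.463 -1.133 1.889
vertex -2.74 -1.537 1.445
endloop
endfacet
facet normal 0.036 0.767 -0.641
outer loop
vertex -3.423 -0.258 1.159
vertex -2.7 -0.663 0.715
vertex -3.635 -0.693 0.626
endloop
endfacet
facet normal -0.955 0.215 0.205
outer loop
vertex -3.423 -0.258 1.159
vertex -3.635 -0.693 0.626
vertex -3.463 -1.133 1.889
endloop
endfacet
facet normal -0.955 0.216 0.205
outer loop
vertex -3.463 -1.133 1.889
vertex -3.635 -0.693 0.626
vertex -3.676 -1.568 1.357
endloop
endfacet
facet normal -0.035 -0.767 0.641
outer loop
vertex -3.463 -1.133 1.889
vertex -3.676 -1.568 1.357
vertex -2.74 -1.537 1.445
endloop
endfacet
facet normal 0.036 0.767 -0.641
outer loop
vertex -3.635 -0.693 0.626
vertex -2.7 -0.663 0.715
vertex -3.299 -1.11 0.146
endloop
endfacet
facet normal -0.883 -0.275 -0.379
outer loop
vertex -3.635 -0.693 0.626
vertex -3.299 -1.11 0.146
vertex -3.676 -1.568 1.357
endloop
endfacet
facet normal -0.884 -0.275 -0.379
outer loop
vertex -3.676 -1.568 1.357
vertex -3.299 -1.11 0.146
vertex -3.34 -1.985 0.876
endloop
endfacet
facet normal -0.035 -0.767 0.641
outer loop
vertex -3.676 -1.568 1.357
vertex -3.34 -1.985 0.876
vertex -2.74 -1.537 1.445
endloop
endfacet
facet normal 0.035 0.768 -0.640
outer loop
vertex -3.299 -1.11 0.146
vertex -2.7 -0.663 0.715
vertex -2.612 -1.265 -0.002
endloop
endfacet
facet normal -0.296 -0.604 -0.740
outer loop
vertex -3.299 -1.11 0.146
vertex -2.612 -1.265 -0.002
vertex -3.34 -1.985 0.876
endloop
endfacet
facet normal -0.295 -0.604 -0.740
outer loop
vertex -3.34 -1.985 0.876
vertex -2.612 -1.265 -0.002
vertex -2.653 -2.14 0.729
endloop
endfacet
facet normal -0.036 -0.767 0.641
outer loop
vertex -3.34 -1.985 0.876
vertex -2.653 -2.14 0.729
vertex -2.74 -1.537 1.445
endloop
endfacet
facet normal 0.036 0.768 -0.640
outer loop
vertex -2.612 -1.265 -0.002
vertex -2.7 -0.663 0.715
vertex -1.977 -1.067 0.271
endloop
endfacet
facet normal 0.468 -0.580 -0.667
outer loop
vertex -2.612 -1.265 -0.002
vertex -1.977 -1.067 0.271
vertex -2.653 -2.14 0.729
endloop
endfacet
facet normal 0.466 -0.579 -0.669
outer loop
vertex -2.653 -2.14 0.729
vertex -1.977 -1.067 0.271
vertex -2.017 -1.942 1.001
endloop
endfacet
facet normal -0.036 -0.767 0.641
outer loop
vertex -2.653 -2.14 0.729
vertex -2.017 -1.942 1.001
vertex -2.74 -1.537 1.445
endloop
endfacet
facet normal -0.416 -0.462 0.783
outer loop
vertex 3.821 1.962 -2.891
vertex 3.102 1.977 -3.264
vertex 3.993 1.19 -3.255
endloop
endfacet
facet normal 0.888 -0.019 0.460
outer loop
vertex 4.778 2.063 -4.736
vertex 3.821 1.962 -2.891
vertex 3.993 1.19 -3.255
endloop
endfacet
facet normal -0.416 -0.462 0.784
outer loop
vertex 3.993 1.19 -3.255
vertex 3.102 1.977 -3.264
vertex 3.274 1.206 -3.627
endloop
endfacet
facet normal 0.197 -0.887 -0.418
outer loop
vertex 3.274 1.206 -3.627
vertex 4.778 2.063 -4.736
vertex 3.993 1.19 -3.255
endloop
endfacet
facet normal -0.198 0.887 0.418
outer loop
vertex 3.821 1.962 -2.891
vertex 3.887 2.85 -4.745
vertex 3.102 1.977 -3.264
endloop
endfacet
facet normal 0.888 -0.018 0.460
outer loop
vertex 4.606 2.834 -4.373
vertex 3.821 1.962 -2.891
vertex 4.778 2.063 -4.736
endloop
endfacet
facet normal -0.196 0.887 0.418
outer loop
vertex 4.606 2.834 -4.373
vertex 3.887 2.85 -4.745
vertex 3.821 1.962 -2.891
endloop
endfacet
facet normal -0.888 0.018 -0.460
outer loop
vertex 3.102 1.977 -3.264
vertex 3.887 2.85 -4.745
vertex 3.274 1.206 -3.627
endloop
endfacet
facet normal 0.198 -0.887 -0.417
outer loop
vertex 4.059 2.078 -5.109
vertex 4.778 2.063 -4.736
vertex 3.274 1.206 -3.627
endloop
endfacet
facet normal -0.888 0.019 -0.459
outer loop
vertex 3.274 1.206 -3.627
vertex 3.887 2.85 -4.745
vertex 4.059 2.078 -5.109
endloop
endfacet
facet normal 0.416 0.462 -0.783
outer loop
vertex 4.059 2.078 -5.109
vertex 4.606 2.834 -4.373
vertex 4.778 2.063 -4.736
endloop
endfacet
facet normal 0.416 0.462 -0.783
outer loop
vertex 3.887 2.85 -4.745
vertex 4.606 2.834 -4.373
vertex 4.059 2.078 -5.109
endloop
endfacet

endsolid


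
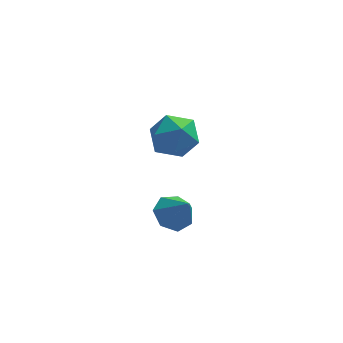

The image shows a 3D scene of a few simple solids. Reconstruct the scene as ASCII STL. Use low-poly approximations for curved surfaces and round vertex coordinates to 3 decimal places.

solid 
facet normal -0.410 0.426 -0.807
outer loop
vertex -1.996 0.201 -0.264
vertex -2.524 -0.129 -0.17
vertex -2.372 0.44 0.053
endloop
endfacet
facet normal 0.722 0.493 0.485
outer loop
vertex -1.996 0.201 -0.264
vertex -2.372 0.44 0.053
vertex -2.096 -0.571 0.67
endloop
endfacet
facet normal -0.410 0.426 -0.806
outer loop
vertex -2.372 0.44 0.053
vertex -2.524 -0.129 -0.17
vertex -2.862 0.25 0.202
endloop
endfacet
facet normal 0.052 0.530 0.846
outer loop
vertex -2.372 0.44 0.053
vertex -2.862 0.25 0.202
vertex -2.096 -0.571 0.67
endloop
endfacet
facet normal -0.412 0.424 -0.806
outer loop
vertex -2.862 0.25 0.202
vertex -2.524 -0.129 -0.17
vertex -3.098 -0.226 0.072
endloop
endfacet
facet normal -0.508 0.017 0.861
outer loop
vertex -2.862 0.25 0.202
vertex -3.098 -0.226 0.072
vertex -2.096 -0.571 0.67
endloop
endfacet
facet normal -0.412 0.423 -0.807
outer loop
vertex -3.098 -0.226 0.072
vertex -2.524 -0.129 -0.17
vertex -2.901 -0.629 -0.24
endloop
endfacet
facet normal -0.538 -0.664 0.518
outer loop
vertex -3.098 -0.226 0.072
vertex -2.901 -0.629 -0.24
vertex -2.096 -0.571 0.67
endloop
endfacet
facet normal -0.411 0.423 -0.808
outer loop
vertex -2.901 -0.629 -0.24
vertex -2.524 -0.129 -0.17
vertex -2.42 -0.656 -0.499
endloop
endfacet
facet normal -0.015 -0.997 0.077
outer loop
vertex -2.901 -0.629 -0.24
vertex -2.42 -0.656 -0.499
vertex -2.096 -0.571 0.67
endloop
endfacet
facet normal -0.411 0.423 -0.808
outer loop
vertex -2.42 -0.656 -0.499
vertex -2.524 -0.129 -0.17
vertex -2.017 -0.286 -0.51
endloop
endfacet
facet normal 0.668 -0.732 -0.132
outer loop
vertex -2.42 -0.656 -0.499
vertex -2.017 -0.286 -0.51
vertex -2.096 -0.571 0.67
endloop
endfacet
facet normal -0.410 0.425 -0.807
outer loop
vertex -2.017 -0.286 -0.51
vertex -2.524 -0.129 -0.17
vertex -1.996 0.201 -0.264
endloop
endfacet
facet normal 0.996 -0.068 0.050
outer loop
vertex -2.017 -0.286 -0.51
vertex -1.996 0.201 -0.264
vertex -2.096 -0.571 0.67
endloop
endfacet
facet normal -0.480 0.780 0.402
outer loop
vertex -3.088 3.713 0.253
vertex -2.606 3.656 0.94
vertex -2.363 4.138 0.295
endloop
endfacet
facet normal -0.467 0.828 -0.310
outer loop
vertex -3.088 3.713 0.253
vertex -2.363 4.138 0.295
vertex -2.581 3.748 -0.418
endloop
endfacet
facet normal -0.780 0.244 -0.576
outer loop
vertex -3.088 3.713 0.253
vertex -2.581 3.748 -0.418
vertex -2.959 3.025 -0.213
endloop
endfacet
facet normal -0.986 -0.165 -0.029
outer loop
vertex -3.088 3.713 0.253
vertex -2.959 3.025 -0.213
vertex -2.974 2.968 0.626
endloop
endfacet
facet normal -0.801 0.166 0.576
outer loop
vertex -3.088 3.713 0.253
vertex -2.974 2.968 0.626
vertex -2.606 3.656 0.94
endloop
endfacet
facet normal 0.215 0.828 -0.518
outer loop
vertex -2.581 3.748 -0.418
vertex -2.363 4.138 0.295
vertex -1.786 3.712 -0.146
endloop
endfacet
facet normal 0.195 0.749 0.633
outer loop
vertex -2.363 4.138 0.295
vertex -2.606 3.656 0.94
vertex -1.801 3.655 0.693
endloop
endfacet
facet normal -0.324 -0.244 0.914
outer loop
vertex -2.606 3.656 0.94
vertex -2.974 2.968 0.626
vertex -2.179 2.932 0.898
endloop
endfacet
facet normal -0.624 -0.779 -0.064
outer loop
vertex -2.974 2.968 0.626
vertex -2.959 3.025 -0.213
vertex -2.397 2.542 0.185
endloop
endfacet
facet normal -0.291 -0.117 -0.949
outer loop
vertex -2.959 3.025 -0.213
vertex -2.581 3.748 -0.418
vertex -2.154 3.024 -0.46
endloop
endfacet
facet normal 0.986 0.165 0.029
outer loop
vertex -1.672 2.967 0.227
vertex -1.786 3.712 -0.146
vertex -1.801 3.655 0.693
endloop
endfacet
facet normal 0.780 -0.244 0.576
outer loop
vertex -1.672 2.967 0.227
vertex -1.801 3.655 0.693
vertex -2.179 2.932 0.898
endloop
endfacet
facet normal 0.467 -0.828 0.310
outer loop
vertex -1.672 2.967 0.227
vertex -2.179 2.932 0.898
vertex -2.397 2.542 0.185
endloop
endfacet
facet normal 0.480 -0.780 -0.402
outer loop
vertex -1.672 2.967 0.227
vertex -2.397 2.542 0.185
vertex -2.154 3.024 -0.46
endloop
endfacet
facet normal 0.801 -0.166 -0.576
outer loop
vertex -1.672 2.967 0.227
vertex -2.154 3.024 -0.46
vertex -1.786 3.712 -0.146
endloop
endfacet
facet normal 0.624 0.779 0.064
outer loop
vertex -1.801 3.655 0.693
vertex -1.786 3.712 -0.146
vertex -2.363 4.138 0.295
endloop
endfacet
facet normal 0.291 0.117 0.949
outer loop
vertex -2.179 2.932 0.898
vertex -1.801 3.655 0.693
vertex -2.606 3.656 0.94
endloop
endfacet
facet normal -0.215 -0.828 0.518
outer loop
vertex -2.397 2.542 0.185
vertex -2.179 2.932 0.898
vertex -2.974 2.968 0.626
endloop
endfacet
facet normal -0.195 -0.749 -0.633
outer loop
vertex -2.154 3.024 -0.46
vertex -2.397 2.542 0.185
vertex -2.959 3.025 -0.213
endloop
endfacet
facet normal 0.324 0.244 -0.914
outer loop
vertex -1.786 3.712 -0.146
vertex -2.154 3.024 -0.46
vertex -2.581 3.748 -0.418
endloop
endfacet

endsolid


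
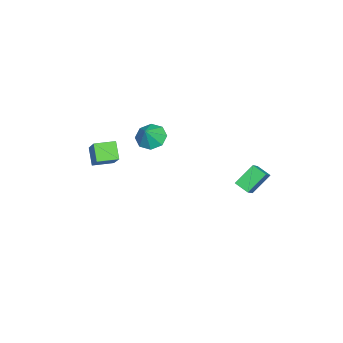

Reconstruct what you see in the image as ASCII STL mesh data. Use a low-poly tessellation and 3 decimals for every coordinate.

solid 
facet normal -0.515 0.502 0.695
outer loop
vertex -0.728 2.796 -1.711
vertex -0.41 3.591 -2.05
vertex -1.528 2.847 -2.341
endloop
endfacet
facet normal -0.345 -0.863 0.368
outer loop
vertex -0.75 2.089 -3.39
vertex -0.728 2.796 -1.711
vertex -1.528 2.847 -2.341
endloop
endfacet
facet normal -0.515 0.502 0.695
outer loop
vertex -1.528 2.847 -2.341
vertex -0.41 3.591 -2.05
vertex -1.211 3.641 -2.68
endloop
endfacet
facet normal -0.785 0.050 -0.618
outer loop
vertex -1.211 3.641 -2.68
vertex -0.75 2.089 -3.39
vertex -1.528 2.847 -2.341
endloop
endfacet
facet normal 0.784 -0.050 0.618
outer loop
vertex -0.728 2.796 -1.711
vertex 0.368 2.833 -3.099
vertex -0.41 3.591 -2.05
endloop
endfacet
facet normal -0.344 -0.864 0.368
outer loop
vertex 0.051 2.039 -2.76
vertex -0.728 2.796 -1.711
vertex -0.75 2.089 -3.39
endloop
endfacet
facet normal 0.785 -0.049 0.618
outer loop
vertex 0.051 2.039 -2.76
vertex 0.368 2.833 -3.099
vertex -0.728 2.796 -1.711
endloop
endfacet
facet normal 0.344 0.863 -0.369
outer loop
vertex -0.41 3.591 -2.05
vertex 0.368 2.833 -3.099
vertex -1.211 3.641 -2.68
endloop
endfacet
facet normal -0.784 0.050 -0.618
outer loop
vertex -0.432 2.884 -3.729
vertex -0.75 2.089 -3.39
vertex -1.211 3.641 -2.68
endloop
endfacet
facet normal 0.345 0.864 -0.368
outer loop
vertex -1.211 3.641 -2.68
vertex 0.368 2.833 -3.099
vertex -0.432 2.884 -3.729
endloop
endfacet
facet normal 0.515 -0.502 -0.695
outer loop
vertex -0.432 2.884 -3.729
vertex 0.051 2.039 -2.76
vertex -0.75 2.089 -3.39
endloop
endfacet
facet normal 0.515 -0.502 -0.695
outer loop
vertex 0.368 2.833 -3.099
vertex 0.051 2.039 -2.76
vertex -0.432 2.884 -3.729
endloop
endfacet
facet normal -0.622 0.073 -0.780
outer loop
vertex 1.52 -2.745 0.163
vertex 0.963 -2.287 0.65
vertex 1.634 -2.09 0.133
endloop
endfacet
facet normal 0.982 -0.174 -0.077
outer loop
vertex 1.52 -2.745 0.163
vertex 1.634 -2.09 0.133
vertex 1.697 -2.373 1.57
endloop
endfacet
facet normal -0.622 0.073 -0.780
outer loop
vertex 1.634 -2.09 0.133
vertex 0.963 -2.287 0.65
vertex 1.355 -1.55 0.406
endloop
endfacet
facet normal 0.897 0.440 0.047
outer loop
vertex 1.634 -2.09 0.133
vertex 1.355 -1.55 0.406
vertex 1.697 -2.373 1.57
endloop
endfacet
facet normal -0.621 0.072 -0.780
outer loop
vertex 1.355 -1.55 0.406
vertex 0.963 -2.287 0.65
vertex 0.846 -1.442 0.821
endloop
endfacet
facet normal 0.492 0.773 0.402
outer loop
vertex 1.355 -1.55 0.406
vertex 0.846 -1.442 0.821
vertex 1.697 -2.373 1.57
endloop
endfacet
facet normal -0.623 0.071 -0.779
outer loop
vertex 0.846 -1.442 0.821
vertex 0.963 -2.287 0.65
vertex 0.406 -1.83 1.137
endloop
endfacet
facet normal 0.004 0.629 0.777
outer loop
vertex 0.846 -1.442 0.821
vertex 0.406 -1.83 1.137
vertex 1.697 -2.373 1.57
endloop
endfacet
facet normal -0.622 0.073 -0.780
outer loop
vertex 0.406 -1.83 1.137
vertex 0.963 -2.287 0.65
vertex 0.292 -2.485 1.167
endloop
endfacet
facet normal -0.281 0.093 0.955
outer loop
vertex 0.406 -1.83 1.137
vertex 0.292 -2.485 1.167
vertex 1.697 -2.373 1.57
endloop
endfacet
facet normal -0.622 0.072 -0.780
outer loop
vertex 0.292 -2.485 1.167
vertex 0.963 -2.287 0.65
vertex 0.571 -3.024 0.895
endloop
endfacet
facet normal -0.197 -0.521 0.831
outer loop
vertex 0.292 -2.485 1.167
vertex 0.571 -3.024 0.895
vertex 1.697 -2.373 1.57
endloop
endfacet
facet normal -0.622 0.072 -0.780
outer loop
vertex 0.571 -3.024 0.895
vertex 0.963 -2.287 0.65
vertex 1.08 -3.132 0.479
endloop
endfacet
facet normal 0.208 -0.854 0.476
outer loop
vertex 0.571 -3.024 0.895
vertex 1.08 -3.132 0.479
vertex 1.697 -2.373 1.57
endloop
endfacet
facet normal -0.623 0.072 -0.779
outer loop
vertex 1.08 -3.132 0.479
vertex 0.963 -2.287 0.65
vertex 1.52 -2.745 0.163
endloop
endfacet
facet normal 0.697 -0.710 0.100
outer loop
vertex 1.08 -3.132 0.479
vertex 1.52 -2.745 0.163
vertex 1.697 -2.373 1.57
endloop
endfacet
facet normal -0.643 -0.366 -0.672
outer loop
vertex 2.813 -5.069 0.466
vertex 2.239 -4.072 0.473
vertex 3.475 -4.682 -0.378
endloop
endfacet
facet normal 0.499 -0.867 -0.006
outer loop
vertex 4.801 -3.928 1.007
vertex 2.813 -5.069 0.466
vertex 3.475 -4.682 -0.378
endloop
endfacet
facet normal -0.643 -0.366 -0.672
outer loop
vertex 3.475 -4.682 -0.378
vertex 2.239 -4.072 0.473
vertex 2.901 -3.685 -0.371
endloop
endfacet
facet normal 0.580 0.339 -0.740
outer loop
vertex 2.901 -3.685 -0.371
vertex 4.801 -3.928 1.007
vertex 3.475 -4.682 -0.378
endloop
endfacet
facet normal -0.580 -0.339 0.740
outer loop
vertex 2.813 -5.069 0.466
vertex 3.565 -3.318 1.858
vertex 2.239 -4.072 0.473
endloop
endfacet
facet normal 0.499 -0.867 -0.006
outer loop
vertex 4.139 -4.315 1.851
vertex 2.813 -5.069 0.466
vertex 4.801 -3.928 1.007
endloop
endfacet
facet normal -0.580 -0.339 0.740
outer loop
vertex 4.139 -4.315 1.851
vertex 3.565 -3.318 1.858
vertex 2.813 -5.069 0.466
endloop
endfacet
facet normal -0.499 0.867 0.006
outer loop
vertex 2.239 -4.072 0.473
vertex 3.565 -3.318 1.858
vertex 2.901 -3.685 -0.371
endloop
endfacet
facet normal 0.580 0.339 -0.740
outer loop
vertex 4.227 -2.931 1.014
vertex 4.801 -3.928 1.007
vertex 2.901 -3.685 -0.371
endloop
endfacet
facet normal -0.499 0.867 0.006
outer loop
vertex 2.901 -3.685 -0.371
vertex 3.565 -3.318 1.858
vertex 4.227 -2.931 1.014
endloop
endfacet
facet normal 0.643 0.366 0.672
outer loop
vertex 4.227 -2.931 1.014
vertex 4.139 -4.315 1.851
vertex 4.801 -3.928 1.007
endloop
endfacet
facet normal 0.643 0.366 0.672
outer loop
vertex 3.565 -3.318 1.858
vertex 4.139 -4.315 1.851
vertex 4.227 -2.931 1.014
endloop
endfacet

endsolid


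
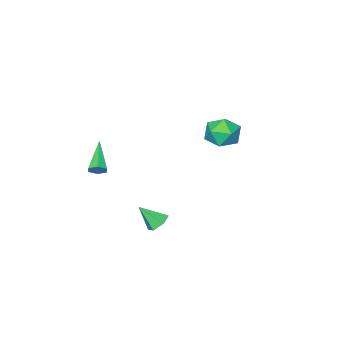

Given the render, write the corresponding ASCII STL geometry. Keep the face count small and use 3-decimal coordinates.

solid 
facet normal -0.448 0.516 -0.730
outer loop
vertex 3.337 2.123 -1.877
vertex 2.771 1.806 -1.754
vertex 2.908 2.37 -1.439
endloop
endfacet
facet normal 0.739 0.515 0.434
outer loop
vertex 3.337 2.123 -1.877
vertex 2.908 2.37 -1.439
vertex 3.389 1.094 -0.746
endloop
endfacet
facet normal -0.447 0.516 -0.730
outer loop
vertex 2.908 2.37 -1.439
vertex 2.771 1.806 -1.754
vertex 2.343 2.053 -1.317
endloop
endfacet
facet normal -0.065 0.457 0.887
outer loop
vertex 2.908 2.37 -1.439
vertex 2.343 2.053 -1.317
vertex 3.389 1.094 -0.746
endloop
endfacet
facet normal -0.448 0.516 -0.730
outer loop
vertex 2.343 2.053 -1.317
vertex 2.771 1.806 -1.754
vertex 2.205 1.489 -1.631
endloop
endfacet
facet normal -0.632 -0.253 0.732
outer loop
vertex 2.343 2.053 -1.317
vertex 2.205 1.489 -1.631
vertex 3.389 1.094 -0.746
endloop
endfacet
facet normal -0.448 0.516 -0.731
outer loop
vertex 2.205 1.489 -1.631
vertex 2.771 1.806 -1.754
vertex 2.634 1.242 -2.068
endloop
endfacet
facet normal -0.397 -0.909 0.125
outer loop
vertex 2.205 1.489 -1.631
vertex 2.634 1.242 -2.068
vertex 3.389 1.094 -0.746
endloop
endfacet
facet normal -0.448 0.516 -0.731
outer loop
vertex 2.634 1.242 -2.068
vertex 2.771 1.806 -1.754
vertex 3.2 1.559 -2.191
endloop
endfacet
facet normal 0.406 -0.853 -0.328
outer loop
vertex 2.634 1.242 -2.068
vertex 3.2 1.559 -2.191
vertex 3.389 1.094 -0.746
endloop
endfacet
facet normal -0.448 0.516 -0.731
outer loop
vertex 3.2 1.559 -2.191
vertex 2.771 1.806 -1.754
vertex 3.337 2.123 -1.877
endloop
endfacet
facet normal 0.975 -0.141 -0.173
outer loop
vertex 3.2 1.559 -2.191
vertex 3.337 2.123 -1.877
vertex 3.389 1.094 -0.746
endloop
endfacet
facet normal 0.554 0.630 -0.544
outer loop
vertex 3.701 -1.648 0.851
vertex 3.536 -1.879 0.415
vertex 3.272 -1.477 0.612
endloop
endfacet
facet normal -0.232 0.545 0.806
outer loop
vertex 3.701 -1.648 0.851
vertex 3.272 -1.477 0.612
vertex 2.444 -3.121 1.485
endloop
endfacet
facet normal 0.554 0.630 -0.544
outer loop
vertex 3.272 -1.477 0.612
vertex 3.536 -1.879 0.415
vertex 3.107 -1.708 0.176
endloop
endfacet
facet normal -0.874 0.480 0.076
outer loop
vertex 3.272 -1.477 0.612
vertex 3.107 -1.708 0.176
vertex 2.444 -3.121 1.485
endloop
endfacet
facet normal 0.554 0.630 -0.544
outer loop
vertex 3.107 -1.708 0.176
vertex 3.536 -1.879 0.415
vertex 3.371 -2.11 -0.021
endloop
endfacet
facet normal -0.766 -0.205 -0.609
outer loop
vertex 3.107 -1.708 0.176
vertex 3.371 -2.11 -0.021
vertex 2.444 -3.121 1.485
endloop
endfacet
facet normal 0.554 0.630 -0.544
outer loop
vertex 3.371 -2.11 -0.021
vertex 3.536 -1.879 0.415
vertex 3.8 -2.281 0.218
endloop
endfacet
facet normal -0.015 -0.826 -0.564
outer loop
vertex 3.371 -2.11 -0.021
vertex 3.8 -2.281 0.218
vertex 2.444 -3.121 1.485
endloop
endfacet
facet normal 0.554 0.630 -0.544
outer loop
vertex 3.8 -2.281 0.218
vertex 3.536 -1.879 0.415
vertex 3.965 -2.05 0.654
endloop
endfacet
facet normal 0.627 -0.761 0.166
outer loop
vertex 3.8 -2.281 0.218
vertex 3.965 -2.05 0.654
vertex 2.444 -3.121 1.485
endloop
endfacet
facet normal 0.554 0.630 -0.544
outer loop
vertex 3.965 -2.05 0.654
vertex 3.536 -1.879 0.415
vertex 3.701 -1.648 0.851
endloop
endfacet
facet normal 0.519 -0.076 0.851
outer loop
vertex 3.965 -2.05 0.654
vertex 3.701 -1.648 0.851
vertex 2.444 -3.121 1.485
endloop
endfacet
facet normal -0.369 0.921 0.127
outer loop
vertex -3.713 0.187 0.429
vertex -4.171 -0.12 1.324
vertex -3.194 0.269 1.339
endloop
endfacet
facet normal 0.251 0.941 -0.228
outer loop
vertex -3.713 0.187 0.429
vertex -3.194 0.269 1.339
vertex -2.695 -0.072 0.479
endloop
endfacet
facet normal 0.179 0.546 -0.818
outer loop
vertex -3.713 0.187 0.429
vertex -2.695 -0.072 0.479
vertex -3.364 -0.672 -0.068
endloop
endfacet
facet normal -0.483 0.283 -0.828
outer loop
vertex -3.713 0.187 0.429
vertex -3.364 -0.672 -0.068
vertex -4.276 -0.701 0.454
endloop
endfacet
facet normal -0.822 0.514 -0.244
outer loop
vertex -3.713 0.187 0.429
vertex -4.276 -0.701 0.454
vertex -4.171 -0.12 1.324
endloop
endfacet
facet normal 0.749 0.637 0.182
outer loop
vertex -2.695 -0.072 0.479
vertex -3.194 0.269 1.339
vertex -2.524 -0.539 1.406
endloop
endfacet
facet normal -0.252 0.605 0.756
outer loop
vertex -3.194 0.269 1.339
vertex -4.171 -0.12 1.324
vertex -3.436 -0.568 1.928
endloop
endfacet
facet normal -0.986 -0.054 0.155
outer loop
vertex -4.171 -0.12 1.324
vertex -4.276 -0.701 0.454
vertex -4.105 -1.168 1.381
endloop
endfacet
facet normal -0.438 -0.429 -0.790
outer loop
vertex -4.276 -0.701 0.454
vertex -3.364 -0.672 -0.068
vertex -3.606 -1.509 0.521
endloop
endfacet
facet normal 0.634 -0.002 -0.773
outer loop
vertex -3.364 -0.672 -0.068
vertex -2.695 -0.072 0.479
vertex -2.629 -1.12 0.536
endloop
endfacet
facet normal 0.483 -0.283 0.828
outer loop
vertex -3.087 -1.427 1.431
vertex -2.524 -0.539 1.406
vertex -3.436 -0.568 1.928
endloop
endfacet
facet normal -0.179 -0.546 0.818
outer loop
vertex -3.087 -1.427 1.431
vertex -3.436 -0.568 1.928
vertex -4.105 -1.168 1.381
endloop
endfacet
facet normal -0.251 -0.941 0.228
outer loop
vertex -3.087 -1.427 1.431
vertex -4.105 -1.168 1.381
vertex -3.606 -1.509 0.521
endloop
endfacet
facet normal 0.369 -0.921 -0.127
outer loop
vertex -3.087 -1.427 1.431
vertex -3.606 -1.509 0.521
vertex -2.629 -1.12 0.536
endloop
endfacet
facet normal 0.822 -0.514 0.244
outer loop
vertex -3.087 -1.427 1.431
vertex -2.629 -1.12 0.536
vertex -2.524 -0.539 1.406
endloop
endfacet
facet normal 0.438 0.429 0.790
outer loop
vertex -3.436 -0.568 1.928
vertex -2.524 -0.539 1.406
vertex -3.194 0.269 1.339
endloop
endfacet
facet normal -0.634 0.002 0.773
outer loop
vertex -4.105 -1.168 1.381
vertex -3.436 -0.568 1.928
vertex -4.171 -0.12 1.324
endloop
endfacet
facet normal -0.749 -0.637 -0.182
outer loop
vertex -3.606 -1.509 0.521
vertex -4.105 -1.168 1.381
vertex -4.276 -0.701 0.454
endloop
endfacet
facet normal 0.252 -0.605 -0.756
outer loop
vertex -2.629 -1.12 0.536
vertex -3.606 -1.509 0.521
vertex -3.364 -0.672 -0.068
endloop
endfacet
facet normal 0.986 0.054 -0.155
outer loop
vertex -2.524 -0.539 1.406
vertex -2.629 -1.12 0.536
vertex -2.695 -0.072 0.479
endloop
endfacet

endsolid


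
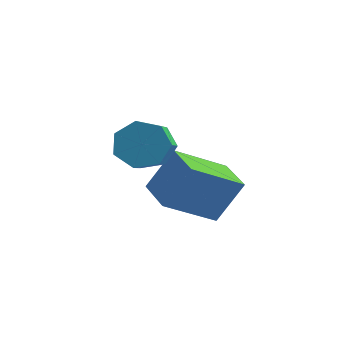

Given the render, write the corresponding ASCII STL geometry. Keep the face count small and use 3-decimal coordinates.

solid 
facet normal -0.818 0.568 0.086
outer loop
vertex 1.06 -0.773 -1.81
vertex 1.862 0.516 -2.701
vertex 0.552 -1.317 -3.054
endloop
endfacet
facet normal -0.456 -0.732 0.506
outer loop
vertex 1.558 -2.016 -3.159
vertex 1.06 -0.773 -1.81
vertex 0.552 -1.317 -3.054
endloop
endfacet
facet normal -0.818 0.568 0.086
outer loop
vertex 0.552 -1.317 -3.054
vertex 1.862 0.516 -2.701
vertex 1.353 -0.028 -3.945
endloop
endfacet
facet normal -0.350 -0.375 -0.858
outer loop
vertex 1.353 -0.028 -3.945
vertex 1.558 -2.016 -3.159
vertex 0.552 -1.317 -3.054
endloop
endfacet
facet normal 0.350 0.375 0.858
outer loop
vertex 1.06 -0.773 -1.81
vertex 2.868 -0.183 -2.806
vertex 1.862 0.516 -2.701
endloop
endfacet
facet normal -0.455 -0.732 0.507
outer loop
vertex 2.067 -1.472 -1.915
vertex 1.06 -0.773 -1.81
vertex 1.558 -2.016 -3.159
endloop
endfacet
facet normal 0.350 0.376 0.858
outer loop
vertex 2.067 -1.472 -1.915
vertex 2.868 -0.183 -2.806
vertex 1.06 -0.773 -1.81
endloop
endfacet
facet normal 0.456 0.732 -0.507
outer loop
vertex 1.862 0.516 -2.701
vertex 2.868 -0.183 -2.806
vertex 1.353 -0.028 -3.945
endloop
endfacet
facet normal -0.350 -0.375 -0.858
outer loop
vertex 2.36 -0.727 -4.05
vertex 1.558 -2.016 -3.159
vertex 1.353 -0.028 -3.945
endloop
endfacet
facet normal 0.456 0.732 -0.506
outer loop
vertex 1.353 -0.028 -3.945
vertex 2.868 -0.183 -2.806
vertex 2.36 -0.727 -4.05
endloop
endfacet
facet normal 0.818 -0.569 -0.086
outer loop
vertex 2.36 -0.727 -4.05
vertex 2.067 -1.472 -1.915
vertex 1.558 -2.016 -3.159
endloop
endfacet
facet normal 0.819 -0.568 -0.086
outer loop
vertex 2.868 -0.183 -2.806
vertex 2.067 -1.472 -1.915
vertex 2.36 -0.727 -4.05
endloop
endfacet
facet normal -0.418 0.786 -0.456
outer loop
vertex 1.381 -1.542 -0.583
vertex 1.105 -1.996 -1.113
vertex 0.79 -1.788 -0.465
endloop
endfacet
facet normal -0.030 0.490 0.871
outer loop
vertex 1.381 -1.542 -0.583
vertex 0.79 -1.788 -0.465
vertex 1.991 -2.69 0.083
endloop
endfacet
facet normal -0.029 0.490 0.871
outer loop
vertex 1.991 -2.69 0.083
vertex 0.79 -1.788 -0.465
vertex 1.4 -2.935 0.201
endloop
endfacet
facet normal 0.417 -0.786 0.456
outer loop
vertex 1.991 -2.69 0.083
vertex 1.4 -2.935 0.201
vertex 1.715 -3.144 -0.447
endloop
endfacet
facet normal -0.417 0.787 -0.455
outer loop
vertex 0.79 -1.788 -0.465
vertex 1.105 -1.996 -1.113
vertex 0.436 -2.19 -0.835
endloop
endfacet
facet normal -0.728 0.011 0.685
outer loop
vertex 0.79 -1.788 -0.465
vertex 0.436 -2.19 -0.835
vertex 1.4 -2.935 0.201
endloop
endfacet
facet normal -0.728 0.011 0.685
outer loop
vertex 1.4 -2.935 0.201
vertex 0.436 -2.19 -0.835
vertex 1.046 -3.338 -0.169
endloop
endfacet
facet normal 0.418 -0.786 0.456
outer loop
vertex 1.4 -2.935 0.201
vertex 1.046 -3.338 -0.169
vertex 1.715 -3.144 -0.447
endloop
endfacet
facet normal -0.418 0.785 -0.457
outer loop
vertex 0.436 -2.19 -0.835
vertex 1.105 -1.996 -1.113
vertex 0.586 -2.447 -1.414
endloop
endfacet
facet normal -0.879 -0.476 -0.016
outer loop
vertex 0.436 -2.19 -0.835
vertex 0.586 -2.447 -1.414
vertex 1.046 -3.338 -0.169
endloop
endfacet
facet normal -0.879 -0.477 -0.017
outer loop
vertex 1.046 -3.338 -0.169
vertex 0.586 -2.447 -1.414
vertex 1.196 -3.594 -0.748
endloop
endfacet
facet normal 0.417 -0.786 0.456
outer loop
vertex 1.046 -3.338 -0.169
vertex 1.196 -3.594 -0.748
vertex 1.715 -3.144 -0.447
endloop
endfacet
facet normal -0.418 0.785 -0.457
outer loop
vertex 0.586 -2.447 -1.414
vertex 1.105 -1.996 -1.113
vertex 1.127 -2.364 -1.766
endloop
endfacet
facet normal -0.367 -0.605 -0.706
outer loop
vertex 0.586 -2.447 -1.414
vertex 1.127 -2.364 -1.766
vertex 1.196 -3.594 -0.748
endloop
endfacet
facet normal -0.367 -0.605 -0.706
outer loop
vertex 1.196 -3.594 -0.748
vertex 1.127 -2.364 -1.766
vertex 1.737 -3.511 -1.1
endloop
endfacet
facet normal 0.417 -0.786 0.456
outer loop
vertex 1.196 -3.594 -0.748
vertex 1.737 -3.511 -1.1
vertex 1.715 -3.144 -0.447
endloop
endfacet
facet normal -0.418 0.785 -0.457
outer loop
vertex 1.127 -2.364 -1.766
vertex 1.105 -1.996 -1.113
vertex 1.651 -2.004 -1.627
endloop
endfacet
facet normal 0.420 -0.278 -0.864
outer loop
vertex 1.127 -2.364 -1.766
vertex 1.651 -2.004 -1.627
vertex 1.737 -3.511 -1.1
endloop
endfacet
facet normal 0.420 -0.278 -0.864
outer loop
vertex 1.737 -3.511 -1.1
vertex 1.651 -2.004 -1.627
vertex 2.261 -3.152 -0.961
endloop
endfacet
facet normal 0.418 -0.786 0.456
outer loop
vertex 1.737 -3.511 -1.1
vertex 2.261 -3.152 -0.961
vertex 1.715 -3.144 -0.447
endloop
endfacet
facet normal -0.417 0.787 -0.455
outer loop
vertex 1.651 -2.004 -1.627
vertex 1.105 -1.996 -1.113
vertex 1.764 -1.639 -1.1
endloop
endfacet
facet normal 0.892 0.259 -0.371
outer loop
vertex 1.651 -2.004 -1.627
vertex 1.764 -1.639 -1.1
vertex 2.261 -3.152 -0.961
endloop
endfacet
facet normal 0.892 0.259 -0.372
outer loop
vertex 2.261 -3.152 -0.961
vertex 1.764 -1.639 -1.1
vertex 2.374 -2.786 -0.435
endloop
endfacet
facet normal 0.418 -0.785 0.457
outer loop
vertex 2.261 -3.152 -0.961
vertex 2.374 -2.786 -0.435
vertex 1.715 -3.144 -0.447
endloop
endfacet
facet normal -0.417 0.786 -0.456
outer loop
vertex 1.764 -1.639 -1.1
vertex 1.105 -1.996 -1.113
vertex 1.381 -1.542 -0.583
endloop
endfacet
facet normal 0.692 0.600 0.400
outer loop
vertex 1.764 -1.639 -1.1
vertex 1.381 -1.542 -0.583
vertex 2.374 -2.786 -0.435
endloop
endfacet
facet normal 0.692 0.600 0.401
outer loop
vertex 2.374 -2.786 -0.435
vertex 1.381 -1.542 -0.583
vertex 1.991 -2.69 0.083
endloop
endfacet
facet normal 0.419 -0.786 0.455
outer loop
vertex 2.374 -2.786 -0.435
vertex 1.991 -2.69 0.083
vertex 1.715 -3.144 -0.447
endloop
endfacet

endsolid


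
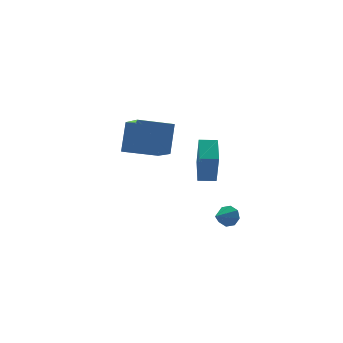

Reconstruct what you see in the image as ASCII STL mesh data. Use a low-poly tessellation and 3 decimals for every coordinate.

solid 
facet normal -0.944 0.328 0.036
outer loop
vertex 1.88 -3.204 3.663
vertex 2.354 -1.902 4.236
vertex 2.054 -2.517 1.955
endloop
endfacet
facet normal -0.315 -0.869 -0.382
outer loop
vertex 2.866 -2.798 1.924
vertex 1.88 -3.204 3.663
vertex 2.054 -2.517 1.955
endloop
endfacet
facet normal -0.944 0.328 0.036
outer loop
vertex 2.054 -2.517 1.955
vertex 2.354 -1.902 4.236
vertex 2.528 -1.214 2.528
endloop
endfacet
facet normal 0.094 0.372 -0.923
outer loop
vertex 2.528 -1.214 2.528
vertex 2.866 -2.798 1.924
vertex 2.054 -2.517 1.955
endloop
endfacet
facet normal -0.094 -0.372 0.923
outer loop
vertex 1.88 -3.204 3.663
vertex 3.166 -2.183 4.205
vertex 2.354 -1.902 4.236
endloop
endfacet
facet normal -0.316 -0.868 -0.382
outer loop
vertex 2.692 -3.486 3.632
vertex 1.88 -3.204 3.663
vertex 2.866 -2.798 1.924
endloop
endfacet
facet normal -0.094 -0.372 0.923
outer loop
vertex 2.692 -3.486 3.632
vertex 3.166 -2.183 4.205
vertex 1.88 -3.204 3.663
endloop
endfacet
facet normal 0.315 0.869 0.382
outer loop
vertex 2.354 -1.902 4.236
vertex 3.166 -2.183 4.205
vertex 2.528 -1.214 2.528
endloop
endfacet
facet normal 0.094 0.372 -0.923
outer loop
vertex 3.34 -1.496 2.497
vertex 2.866 -2.798 1.924
vertex 2.528 -1.214 2.528
endloop
endfacet
facet normal 0.316 0.869 0.382
outer loop
vertex 2.528 -1.214 2.528
vertex 3.166 -2.183 4.205
vertex 3.34 -1.496 2.497
endloop
endfacet
facet normal 0.944 -0.328 -0.036
outer loop
vertex 3.34 -1.496 2.497
vertex 2.692 -3.486 3.632
vertex 2.866 -2.798 1.924
endloop
endfacet
facet normal 0.944 -0.328 -0.036
outer loop
vertex 3.166 -2.183 4.205
vertex 2.692 -3.486 3.632
vertex 3.34 -1.496 2.497
endloop
endfacet
facet normal -0.282 -0.423 -0.861
outer loop
vertex 2.172 1.232 2.063
vertex 0.387 1.47 2.53
vertex 2.179 2.901 1.242
endloop
endfacet
facet normal 0.959 -0.128 -0.252
outer loop
vertex 2.693 3.67 2.81
vertex 2.172 1.232 2.063
vertex 2.179 2.901 1.242
endloop
endfacet
facet normal -0.282 -0.422 -0.862
outer loop
vertex 2.179 2.901 1.242
vertex 0.387 1.47 2.53
vertex 0.395 3.139 1.71
endloop
endfacet
facet normal 0.004 0.897 -0.441
outer loop
vertex 0.395 3.139 1.71
vertex 2.693 3.67 2.81
vertex 2.179 2.901 1.242
endloop
endfacet
facet normal -0.004 -0.897 0.441
outer loop
vertex 2.172 1.232 2.063
vertex 0.901 2.239 4.098
vertex 0.387 1.47 2.53
endloop
endfacet
facet normal 0.959 -0.128 -0.251
outer loop
vertex 2.685 2.001 3.63
vertex 2.172 1.232 2.063
vertex 2.693 3.67 2.81
endloop
endfacet
facet normal -0.004 -0.897 0.442
outer loop
vertex 2.685 2.001 3.63
vertex 0.901 2.239 4.098
vertex 2.172 1.232 2.063
endloop
endfacet
facet normal -0.959 0.128 0.252
outer loop
vertex 0.387 1.47 2.53
vertex 0.901 2.239 4.098
vertex 0.395 3.139 1.71
endloop
endfacet
facet normal 0.004 0.897 -0.442
outer loop
vertex 0.908 3.908 3.277
vertex 2.693 3.67 2.81
vertex 0.395 3.139 1.71
endloop
endfacet
facet normal -0.959 0.128 0.251
outer loop
vertex 0.395 3.139 1.71
vertex 0.901 2.239 4.098
vertex 0.908 3.908 3.277
endloop
endfacet
facet normal 0.282 0.422 0.862
outer loop
vertex 0.908 3.908 3.277
vertex 2.685 2.001 3.63
vertex 2.693 3.67 2.81
endloop
endfacet
facet normal 0.282 0.422 0.861
outer loop
vertex 0.901 2.239 4.098
vertex 2.685 2.001 3.63
vertex 0.908 3.908 3.277
endloop
endfacet
facet normal 0.781 0.508 -0.363
outer loop
vertex 3.607 -3.546 0.251
vertex 3.247 -3.295 -0.173
vertex 3.414 -3.146 0.395
endloop
endfacet
facet normal 0.066 -0.310 0.949
outer loop
vertex 3.607 -3.546 0.251
vertex 3.414 -3.146 0.395
vertex 2.373 -3.865 0.233
endloop
endfacet
facet normal 0.779 0.511 -0.363
outer loop
vertex 3.414 -3.146 0.395
vertex 3.247 -3.295 -0.173
vertex 3.122 -2.834 0.207
endloop
endfacet
facet normal -0.317 0.254 0.914
outer loop
vertex 3.414 -3.146 0.395
vertex 3.122 -2.834 0.207
vertex 2.373 -3.865 0.233
endloop
endfacet
facet normal 0.781 0.509 -0.361
outer loop
vertex 3.122 -2.834 0.207
vertex 3.247 -3.295 -0.173
vertex 2.904 -2.791 -0.204
endloop
endfacet
facet normal -0.722 0.535 0.439
outer loop
vertex 3.122 -2.834 0.207
vertex 2.904 -2.791 -0.204
vertex 2.373 -3.865 0.233
endloop
endfacet
facet normal 0.781 0.509 -0.361
outer loop
vertex 2.904 -2.791 -0.204
vertex 3.247 -3.295 -0.173
vertex 2.887 -3.043 -0.596
endloop
endfacet
facet normal -0.908 0.369 -0.198
outer loop
vertex 2.904 -2.791 -0.204
vertex 2.887 -3.043 -0.596
vertex 2.373 -3.865 0.233
endloop
endfacet
facet normal 0.781 0.510 -0.361
outer loop
vertex 2.887 -3.043 -0.596
vertex 3.247 -3.295 -0.173
vertex 3.081 -3.443 -0.741
endloop
endfacet
facet normal -0.769 -0.147 -0.622
outer loop
vertex 2.887 -3.043 -0.596
vertex 3.081 -3.443 -0.741
vertex 2.373 -3.865 0.233
endloop
endfacet
facet normal 0.782 0.509 -0.361
outer loop
vertex 3.081 -3.443 -0.741
vertex 3.247 -3.295 -0.173
vertex 3.372 -3.756 -0.552
endloop
endfacet
facet normal -0.384 -0.712 -0.588
outer loop
vertex 3.081 -3.443 -0.741
vertex 3.372 -3.756 -0.552
vertex 2.373 -3.865 0.233
endloop
endfacet
facet normal 0.780 0.510 -0.363
outer loop
vertex 3.372 -3.756 -0.552
vertex 3.247 -3.295 -0.173
vertex 3.59 -3.798 -0.142
endloop
endfacet
facet normal 0.020 -0.993 -0.112
outer loop
vertex 3.372 -3.756 -0.552
vertex 3.59 -3.798 -0.142
vertex 2.373 -3.865 0.233
endloop
endfacet
facet normal 0.781 0.510 -0.361
outer loop
vertex 3.59 -3.798 -0.142
vertex 3.247 -3.295 -0.173
vertex 3.607 -3.546 0.251
endloop
endfacet
facet normal 0.206 -0.828 0.522
outer loop
vertex 3.59 -3.798 -0.142
vertex 3.607 -3.546 0.251
vertex 2.373 -3.865 0.233
endloop
endfacet

endsolid
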